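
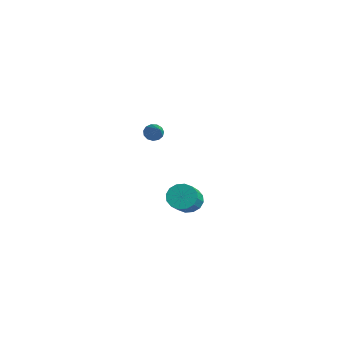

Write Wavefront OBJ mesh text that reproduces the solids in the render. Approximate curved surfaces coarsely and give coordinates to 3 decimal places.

v -0.016 -2.339 3.124
v 0.233 -2.541 2.652
v 1.616 -3.021 4.276
v 0.335 -2.239 2.686
v 0.326 -1.968 2.859
v 0.209 -1.816 3.116
v 0.02 -1.829 3.375
v -0.18 -2.005 3.555
v -0.328 -2.287 3.598
v -0.377 -2.585 3.49
v -0.311 -2.806 3.266
v -0.151 -2.878 2.997
v 0.052 -2.78 2.768
v -1.827 1.16 -4.241
v -1.188 1.086 -4.885
v -0.094 -0.094 -3.663
v -0.733 -0.02 -3.019
v -1.063 1.463 -4.632
v 0.031 0.283 -3.41
v -1.143 1.759 -4.274
v -0.049 0.579 -3.053
v -1.406 1.895 -3.908
v -0.312 0.715 -2.686
v -1.782 1.834 -3.631
v -0.688 0.654 -2.409
v -2.169 1.592 -3.517
v -1.076 0.412 -2.295
v -2.466 1.234 -3.597
v -1.372 0.054 -2.375
v -2.591 0.857 -3.85
v -1.497 -0.323 -2.628
v -2.511 0.561 -4.207
v -1.417 -0.619 -2.986
v -2.248 0.425 -4.574
v -1.154 -0.755 -3.352
v -1.872 0.486 -4.851
v -0.778 -0.694 -3.629
v -1.484 0.728 -4.965
v -0.391 -0.452 -3.743
f 2 1 4
f 2 4 3
f 4 1 5
f 4 5 3
f 5 1 6
f 5 6 3
f 6 1 7
f 6 7 3
f 7 1 8
f 7 8 3
f 8 1 9
f 8 9 3
f 9 1 10
f 9 10 3
f 10 1 11
f 10 11 3
f 11 1 12
f 11 12 3
f 12 1 13
f 12 13 3
f 13 1 2
f 13 2 3
f 15 14 18
f 15 18 16
f 16 18 19
f 16 19 17
f 18 14 20
f 18 20 19
f 19 20 21
f 19 21 17
f 20 14 22
f 20 22 21
f 21 22 23
f 21 23 17
f 22 14 24
f 22 24 23
f 23 24 25
f 23 25 17
f 24 14 26
f 24 26 25
f 25 26 27
f 25 27 17
f 26 14 28
f 26 28 27
f 27 28 29
f 27 29 17
f 28 14 30
f 28 30 29
f 29 30 31
f 29 31 17
f 30 14 32
f 30 32 31
f 31 32 33
f 31 33 17
f 32 14 34
f 32 34 33
f 33 34 35
f 33 35 17
f 34 14 36
f 34 36 35
f 35 36 37
f 35 37 17
f 36 14 38
f 36 38 37
f 37 38 39
f 37 39 17
f 38 14 15
f 38 15 39
f 39 15 16
f 39 16 17



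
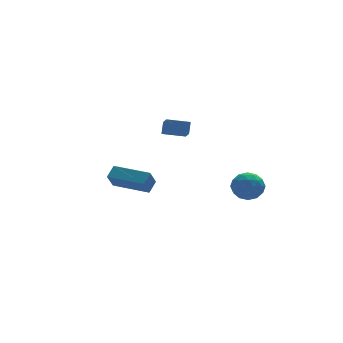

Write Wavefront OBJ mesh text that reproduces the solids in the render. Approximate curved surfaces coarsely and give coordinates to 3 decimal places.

v 3.613 -0.96 -3.355
v 4.199 -0.657 -2.662
v 3.701 -2.403 -2.798
v 4.287 -2.1 -2.105
v 3.367 -1.837 -2.103
v 3.313 -0.946 -2.446
v 4.587 -2.114 -3.014
v 4.533 -1.223 -3.357
v 4.801 -1.371 -2.451
v 4.047 -1.199 -1.888
v 3.853 -1.861 -3.572
v 3.099 -1.689 -3.009
v 3.898 -0.682 -3.057
v 4.002 -2.378 -2.403
v 3.461 -2.223 -2.401
v 3.805 -2.045 -1.994
v 3.377 -0.852 -2.93
v 3.722 -0.674 -2.523
v 3.233 -1.367 -2.194
v 4.178 -2.386 -2.937
v 4.523 -2.208 -2.53
v 4.095 -1.015 -3.466
v 4.439 -0.837 -3.059
v 4.667 -1.693 -3.266
v 4.597 -0.923 -2.526
v 4.648 -1.771 -2.199
v 4.825 -1.78 -2.733
v 4.793 -1.256 -2.935
v 4.153 -0.823 -2.195
v 4.205 -1.67 -1.868
v 3.664 -1.516 -1.866
v 3.632 -0.992 -2.068
v 4.507 -1.242 -2.071
v 3.695 -1.39 -3.592
v 3.747 -2.237 -3.265
v 4.268 -2.068 -3.392
v 4.236 -1.544 -3.594
v 3.252 -1.289 -3.261
v 3.303 -2.137 -2.934
v 3.107 -1.804 -2.525
v 3.075 -1.28 -2.727
v 3.393 -1.818 -3.389
v -3.859 -2.643 -0.476
v -3.38 -2.171 0.01
v -3.436 -2.172 -1.351
v -2.956 -1.7 -0.865
v -2.384 -4.08 -0.535
v -1.904 -3.608 -0.049
v -1.96 -3.609 -1.41
v -1.481 -3.137 -0.924
v 0.671 2.532 0.002
v 0.893 2.963 0.675
v 0.738 3.329 -0.53
v 0.961 3.759 0.144
v 1.939 2.261 -0.244
v 2.162 2.691 0.43
v 2.007 3.057 -0.775
v 2.229 3.488 -0.102
f 1 38 17
f 38 12 41
f 17 41 6
f 38 41 17
f 1 17 13
f 17 6 18
f 13 18 2
f 17 18 13
f 1 13 22
f 13 2 23
f 22 23 8
f 13 23 22
f 1 22 34
f 22 8 37
f 34 37 11
f 22 37 34
f 1 34 38
f 34 11 42
f 38 42 12
f 34 42 38
f 2 18 29
f 18 6 32
f 29 32 10
f 18 32 29
f 6 41 19
f 41 12 40
f 19 40 5
f 41 40 19
f 12 42 39
f 42 11 35
f 39 35 3
f 42 35 39
f 11 37 36
f 37 8 24
f 36 24 7
f 37 24 36
f 8 23 28
f 23 2 25
f 28 25 9
f 23 25 28
f 4 30 16
f 30 10 31
f 16 31 5
f 30 31 16
f 4 16 14
f 16 5 15
f 14 15 3
f 16 15 14
f 4 14 21
f 14 3 20
f 21 20 7
f 14 20 21
f 4 21 26
f 21 7 27
f 26 27 9
f 21 27 26
f 4 26 30
f 26 9 33
f 30 33 10
f 26 33 30
f 5 31 19
f 31 10 32
f 19 32 6
f 31 32 19
f 3 15 39
f 15 5 40
f 39 40 12
f 15 40 39
f 7 20 36
f 20 3 35
f 36 35 11
f 20 35 36
f 9 27 28
f 27 7 24
f 28 24 8
f 27 24 28
f 10 33 29
f 33 9 25
f 29 25 2
f 33 25 29
f 44 46 43
f 47 44 43
f 43 46 45
f 45 47 43
f 44 50 46
f 48 44 47
f 48 50 44
f 46 50 45
f 49 47 45
f 45 50 49
f 49 48 47
f 50 48 49
f 52 54 51
f 55 52 51
f 51 54 53
f 53 55 51
f 52 58 54
f 56 52 55
f 56 58 52
f 54 58 53
f 57 55 53
f 53 58 57
f 57 56 55
f 58 56 57



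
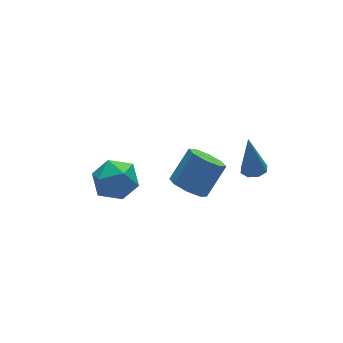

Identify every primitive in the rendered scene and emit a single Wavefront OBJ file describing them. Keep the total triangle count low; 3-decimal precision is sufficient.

v 0.714 -2.208 1.228
v 1.373 -2.25 0.631
v 2.504 -1.913 1.854
v 1.846 -1.872 2.452
v 1.117 -1.622 0.694
v 2.249 -1.285 1.917
v 0.626 -1.337 1.07
v 1.757 -1 2.294
v 0.186 -1.563 1.539
v 1.318 -1.226 2.762
v 0.056 -2.167 1.826
v 1.187 -1.83 3.049
v 0.311 -2.795 1.763
v 1.443 -2.458 2.986
v 0.803 -3.08 1.386
v 1.934 -2.743 2.61
v 1.242 -2.854 0.918
v 2.374 -2.517 2.141
v -1.36 2.087 -2.441
v -0.534 2.795 -2.864
v -0.246 1.665 -0.976
v 0.58 2.373 -1.399
v -0.414 2.82 -0.98
v -1.102 3.081 -1.886
v 0.322 1.379 -1.954
v -0.366 1.64 -2.86
v 0.505 2.358 -2.563
v 0.05 3.248 -1.961
v -0.83 1.212 -1.879
v -1.285 2.102 -1.277
v 3.211 -3.358 2.268
v 3.706 -3.04 2.234
v 3.109 -3.002 4.152
v 3.336 -2.791 2.167
v 2.892 -2.874 2.159
v 2.635 -3.241 2.215
v 2.715 -3.677 2.302
v 3.086 -3.926 2.369
v 3.529 -3.843 2.377
v 3.786 -3.476 2.321
f 2 1 5
f 2 5 3
f 3 5 6
f 3 6 4
f 5 1 7
f 5 7 6
f 6 7 8
f 6 8 4
f 7 1 9
f 7 9 8
f 8 9 10
f 8 10 4
f 9 1 11
f 9 11 10
f 10 11 12
f 10 12 4
f 11 1 13
f 11 13 12
f 12 13 14
f 12 14 4
f 13 1 15
f 13 15 14
f 14 15 16
f 14 16 4
f 15 1 17
f 15 17 16
f 16 17 18
f 16 18 4
f 17 1 2
f 17 2 18
f 18 2 3
f 18 3 4
f 19 30 24
f 19 24 20
f 19 20 26
f 19 26 29
f 19 29 30
f 20 24 28
f 24 30 23
f 30 29 21
f 29 26 25
f 26 20 27
f 22 28 23
f 22 23 21
f 22 21 25
f 22 25 27
f 22 27 28
f 23 28 24
f 21 23 30
f 25 21 29
f 27 25 26
f 28 27 20
f 32 31 34
f 32 34 33
f 34 31 35
f 34 35 33
f 35 31 36
f 35 36 33
f 36 31 37
f 36 37 33
f 37 31 38
f 37 38 33
f 38 31 39
f 38 39 33
f 39 31 40
f 39 40 33
f 40 31 32
f 40 32 33



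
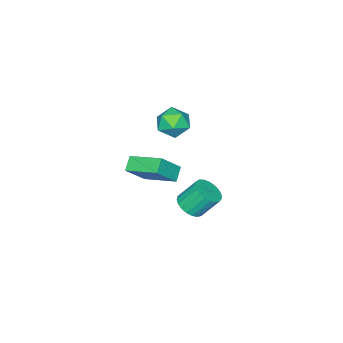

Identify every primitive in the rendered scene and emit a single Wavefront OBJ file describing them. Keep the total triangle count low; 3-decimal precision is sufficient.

v 1.651 -2.584 -0.338
v 0.937 -2.88 0.247
v 1.404 -0.59 0.37
v 0.69 -0.887 0.955
v 2.83 -2.893 0.945
v 2.116 -3.19 1.53
v 2.583 -0.9 1.653
v 1.869 -1.196 2.238
v -0.559 -1.387 4.224
v 0.251 -1.182 4.845
v 0.469 -2.158 3.135
v 1.279 -1.953 3.756
v 0.555 -2.639 4.054
v -0.081 -2.162 4.727
v 0.801 -1.178 3.253
v 0.165 -0.701 3.926
v 1.091 -1.053 4.244
v 0.939 -1.956 4.74
v -0.219 -1.384 3.24
v -0.371 -2.287 3.736
v -0.729 -1.406 -3.512
v 0.113 -1.312 -3.181
v -0.489 -0.521 -1.876
v -1.331 -0.614 -2.208
v 0.075 -0.998 -3.389
v -0.527 -0.207 -2.084
v -0.102 -0.755 -3.618
v -0.704 0.037 -2.313
v -0.388 -0.624 -3.829
v -0.989 0.167 -2.525
v -0.732 -0.628 -3.985
v -1.334 0.163 -2.681
v -1.076 -0.767 -4.06
v -1.678 0.024 -2.755
v -1.36 -1.016 -4.04
v -1.962 -0.225 -2.735
v -1.535 -1.333 -3.928
v -2.137 -0.542 -2.624
v -1.571 -1.662 -3.745
v -2.172 -0.871 -2.441
v -1.461 -1.947 -3.521
v -2.062 -1.156 -2.217
v -1.224 -2.138 -3.296
v -1.826 -1.347 -1.992
v -0.902 -2.203 -3.109
v -1.504 -1.411 -1.804
v -0.55 -2.129 -2.991
v -1.152 -1.338 -1.686
v -0.229 -1.931 -2.963
v -0.831 -1.14 -1.658
v 0.006 -1.642 -3.03
v -0.596 -0.851 -1.726
f 2 4 1
f 5 2 1
f 1 4 3
f 3 5 1
f 2 8 4
f 6 2 5
f 6 8 2
f 4 8 3
f 7 5 3
f 3 8 7
f 7 6 5
f 8 6 7
f 9 20 14
f 9 14 10
f 9 10 16
f 9 16 19
f 9 19 20
f 10 14 18
f 14 20 13
f 20 19 11
f 19 16 15
f 16 10 17
f 12 18 13
f 12 13 11
f 12 11 15
f 12 15 17
f 12 17 18
f 13 18 14
f 11 13 20
f 15 11 19
f 17 15 16
f 18 17 10
f 22 21 25
f 22 25 23
f 23 25 26
f 23 26 24
f 25 21 27
f 25 27 26
f 26 27 28
f 26 28 24
f 27 21 29
f 27 29 28
f 28 29 30
f 28 30 24
f 29 21 31
f 29 31 30
f 30 31 32
f 30 32 24
f 31 21 33
f 31 33 32
f 32 33 34
f 32 34 24
f 33 21 35
f 33 35 34
f 34 35 36
f 34 36 24
f 35 21 37
f 35 37 36
f 36 37 38
f 36 38 24
f 37 21 39
f 37 39 38
f 38 39 40
f 38 40 24
f 39 21 41
f 39 41 40
f 40 41 42
f 40 42 24
f 41 21 43
f 41 43 42
f 42 43 44
f 42 44 24
f 43 21 45
f 43 45 44
f 44 45 46
f 44 46 24
f 45 21 47
f 45 47 46
f 46 47 48
f 46 48 24
f 47 21 49
f 47 49 48
f 48 49 50
f 48 50 24
f 49 21 51
f 49 51 50
f 50 51 52
f 50 52 24
f 51 21 22
f 51 22 52
f 52 22 23
f 52 23 24



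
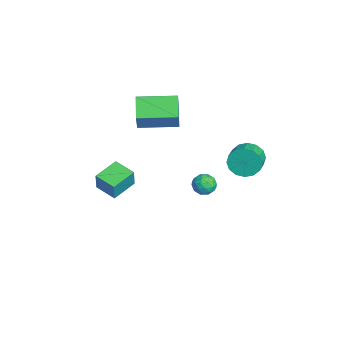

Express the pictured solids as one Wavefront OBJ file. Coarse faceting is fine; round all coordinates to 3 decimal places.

v 0.524 -3.719 1.077
v 0.827 -3.764 2.102
v -0.308 -2.723 1.368
v -0.005 -2.768 2.393
v 1.345 -2.972 0.867
v 1.648 -3.017 1.892
v 0.513 -1.976 1.158
v 0.816 -2.021 2.183
v -4.04 2.263 -2.297
v -3.574 2.416 -2.743
v -3.706 1.244 -2.297
v -3.24 1.397 -2.743
v -3.194 1.628 -2.124
v -3.401 2.257 -2.124
v -3.879 1.403 -2.916
v -4.086 2.032 -2.916
v -3.475 1.884 -3.126
v -3.052 2.023 -2.636
v -4.228 1.637 -2.404
v -3.805 1.776 -1.914
v -3.836 2.429 -2.52
v -3.444 1.231 -2.52
v -3.417 1.367 -2.156
v -3.143 1.457 -2.418
v -3.734 2.335 -2.156
v -3.461 2.425 -2.418
v -3.237 1.962 -2.054
v -3.819 1.235 -2.622
v -3.546 1.325 -2.884
v -4.137 2.203 -2.622
v -3.863 2.293 -2.884
v -4.043 1.698 -2.986
v -3.504 2.206 -3.007
v -3.308 1.607 -3.007
v -3.684 1.611 -3.109
v -3.805 1.981 -3.109
v -3.255 2.288 -2.719
v -3.059 1.689 -2.719
v -3.032 1.825 -2.355
v -3.153 2.195 -2.355
v -3.197 1.975 -2.944
v -4.221 1.971 -2.321
v -4.025 1.372 -2.321
v -4.127 1.465 -2.685
v -4.248 1.835 -2.685
v -3.972 2.053 -2.033
v -3.776 1.454 -2.033
v -3.475 1.679 -1.931
v -3.596 2.049 -1.931
v -4.083 1.685 -2.096
v 0.223 3.307 2.311
v 0.586 3.689 1.682
v 1.559 3.354 2.04
v 1.197 2.973 2.669
v 0.571 3.978 1.992
v 1.544 3.644 2.351
v 0.463 4.088 2.388
v 1.436 3.753 2.746
v 0.291 3.988 2.763
v 1.264 3.654 3.121
v 0.1 3.706 3.017
v 1.074 3.372 3.375
v -0.057 3.317 3.081
v 0.917 2.983 3.44
v -0.139 2.926 2.94
v 0.834 2.591 3.298
v -0.124 2.636 2.629
v 0.849 2.302 2.988
v -0.016 2.527 2.234
v 0.957 2.192 2.592
v 0.156 2.626 1.859
v 1.129 2.292 2.217
v 0.346 2.908 1.605
v 1.32 2.574 1.963
v 0.503 3.297 1.54
v 1.477 2.963 1.899
v -2.637 -1.507 2.701
v -3.81 -1.391 3.379
v -2.405 0.449 2.769
v -3.578 0.564 3.447
v -1.982 -1.624 3.853
v -3.155 -1.509 4.531
v -1.75 0.331 3.921
v -2.923 0.447 4.599
f 2 4 1
f 5 2 1
f 1 4 3
f 3 5 1
f 2 8 4
f 6 2 5
f 6 8 2
f 4 8 3
f 7 5 3
f 3 8 7
f 7 6 5
f 8 6 7
f 9 46 25
f 46 20 49
f 25 49 14
f 46 49 25
f 9 25 21
f 25 14 26
f 21 26 10
f 25 26 21
f 9 21 30
f 21 10 31
f 30 31 16
f 21 31 30
f 9 30 42
f 30 16 45
f 42 45 19
f 30 45 42
f 9 42 46
f 42 19 50
f 46 50 20
f 42 50 46
f 10 26 37
f 26 14 40
f 37 40 18
f 26 40 37
f 14 49 27
f 49 20 48
f 27 48 13
f 49 48 27
f 20 50 47
f 50 19 43
f 47 43 11
f 50 43 47
f 19 45 44
f 45 16 32
f 44 32 15
f 45 32 44
f 16 31 36
f 31 10 33
f 36 33 17
f 31 33 36
f 12 38 24
f 38 18 39
f 24 39 13
f 38 39 24
f 12 24 22
f 24 13 23
f 22 23 11
f 24 23 22
f 12 22 29
f 22 11 28
f 29 28 15
f 22 28 29
f 12 29 34
f 29 15 35
f 34 35 17
f 29 35 34
f 12 34 38
f 34 17 41
f 38 41 18
f 34 41 38
f 13 39 27
f 39 18 40
f 27 40 14
f 39 40 27
f 11 23 47
f 23 13 48
f 47 48 20
f 23 48 47
f 15 28 44
f 28 11 43
f 44 43 19
f 28 43 44
f 17 35 36
f 35 15 32
f 36 32 16
f 35 32 36
f 18 41 37
f 41 17 33
f 37 33 10
f 41 33 37
f 52 51 55
f 52 55 53
f 53 55 56
f 53 56 54
f 55 51 57
f 55 57 56
f 56 57 58
f 56 58 54
f 57 51 59
f 57 59 58
f 58 59 60
f 58 60 54
f 59 51 61
f 59 61 60
f 60 61 62
f 60 62 54
f 61 51 63
f 61 63 62
f 62 63 64
f 62 64 54
f 63 51 65
f 63 65 64
f 64 65 66
f 64 66 54
f 65 51 67
f 65 67 66
f 66 67 68
f 66 68 54
f 67 51 69
f 67 69 68
f 68 69 70
f 68 70 54
f 69 51 71
f 69 71 70
f 70 71 72
f 70 72 54
f 71 51 73
f 71 73 72
f 72 73 74
f 72 74 54
f 73 51 75
f 73 75 74
f 74 75 76
f 74 76 54
f 75 51 52
f 75 52 76
f 76 52 53
f 76 53 54
f 78 80 77
f 81 78 77
f 77 80 79
f 79 81 77
f 78 84 80
f 82 78 81
f 82 84 78
f 80 84 79
f 83 81 79
f 79 84 83
f 83 82 81
f 84 82 83



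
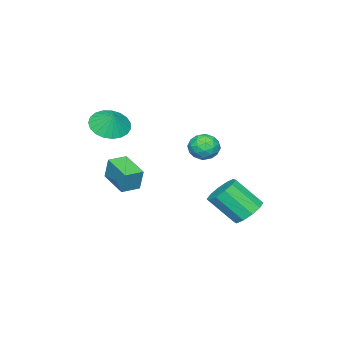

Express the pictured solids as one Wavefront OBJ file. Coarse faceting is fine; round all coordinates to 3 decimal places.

v -3.524 4.164 -4.29
v -3.095 3.624 -4.928
v -2.607 2.357 -3.529
v -3.036 2.896 -2.89
v -2.705 4.002 -4.722
v -2.217 2.735 -3.323
v -2.628 4.442 -4.35
v -2.14 3.175 -2.951
v -2.894 4.776 -3.956
v -2.405 3.508 -2.556
v -3.4 4.875 -3.688
v -2.911 3.608 -2.289
v -3.953 4.703 -3.651
v -3.465 3.436 -2.252
v -4.343 4.325 -3.857
v -3.855 3.058 -2.458
v -4.42 3.885 -4.229
v -3.932 2.618 -2.83
v -4.155 3.552 -4.624
v -3.666 2.284 -3.224
v -3.649 3.452 -4.891
v -3.16 2.185 -3.492
v -2.712 3.056 0.079
v -2.22 2.955 0.741
v -2.28 1.885 -0.421
v -1.788 1.784 0.241
v -2.613 1.738 0.326
v -2.88 2.462 0.634
v -1.62 2.378 -0.314
v -1.887 3.102 -0.006
v -1.545 2.536 0.498
v -2.159 2.14 0.893
v -2.341 2.7 -0.573
v -2.955 2.304 -0.178
v -2.504 3.108 0.454
v -1.996 1.732 -0.134
v -2.481 1.705 -0.084
v -2.192 1.646 0.305
v -2.892 2.818 0.391
v -2.603 2.759 0.78
v -2.834 2.044 0.536
v -1.897 2.081 -0.46
v -1.608 2.022 -0.071
v -2.308 3.194 0.015
v -2.019 3.135 0.404
v -1.666 2.796 -0.216
v -1.818 2.802 0.7
v -1.564 2.114 0.406
v -1.465 2.464 0.08
v -1.622 2.889 0.261
v -2.179 2.57 0.932
v -1.925 1.882 0.639
v -2.41 1.855 0.688
v -2.567 2.28 0.87
v -1.782 2.324 0.789
v -2.575 2.958 -0.319
v -2.321 2.27 -0.612
v -1.933 2.56 -0.55
v -2.09 2.985 -0.368
v -2.936 2.726 -0.086
v -2.682 2.038 -0.38
v -2.878 1.951 0.059
v -3.035 2.376 0.24
v -2.718 2.516 -0.469
v -1.597 -1.891 -2.504
v -1.498 -1.585 -1.265
v -0.985 -0.426 -2.915
v -0.885 -0.12 -1.676
v -0.655 -2.28 -2.484
v -0.555 -1.974 -1.245
v -0.042 -0.815 -2.895
v 0.057 -0.509 -1.656
v -1.083 -2.253 0.88
v -0.143 -2.717 0.82
v -0.777 -1.747 1.76
v -0.079 -2.353 0.588
v -0.189 -1.971 0.407
v -0.454 -1.638 0.307
v -0.827 -1.412 0.307
v -1.245 -1.331 0.405
v -1.634 -1.41 0.586
v -1.929 -1.634 0.818
v -2.077 -1.966 1.06
v -2.053 -2.347 1.272
v -1.861 -2.712 1.415
v -1.535 -2.998 1.467
v -1.131 -3.155 1.417
v -0.718 -3.156 1.274
v -0.369 -3.001 1.063
f 2 1 5
f 2 5 3
f 3 5 6
f 3 6 4
f 5 1 7
f 5 7 6
f 6 7 8
f 6 8 4
f 7 1 9
f 7 9 8
f 8 9 10
f 8 10 4
f 9 1 11
f 9 11 10
f 10 11 12
f 10 12 4
f 11 1 13
f 11 13 12
f 12 13 14
f 12 14 4
f 13 1 15
f 13 15 14
f 14 15 16
f 14 16 4
f 15 1 17
f 15 17 16
f 16 17 18
f 16 18 4
f 17 1 19
f 17 19 18
f 18 19 20
f 18 20 4
f 19 1 21
f 19 21 20
f 20 21 22
f 20 22 4
f 21 1 2
f 21 2 22
f 22 2 3
f 22 3 4
f 23 60 39
f 60 34 63
f 39 63 28
f 60 63 39
f 23 39 35
f 39 28 40
f 35 40 24
f 39 40 35
f 23 35 44
f 35 24 45
f 44 45 30
f 35 45 44
f 23 44 56
f 44 30 59
f 56 59 33
f 44 59 56
f 23 56 60
f 56 33 64
f 60 64 34
f 56 64 60
f 24 40 51
f 40 28 54
f 51 54 32
f 40 54 51
f 28 63 41
f 63 34 62
f 41 62 27
f 63 62 41
f 34 64 61
f 64 33 57
f 61 57 25
f 64 57 61
f 33 59 58
f 59 30 46
f 58 46 29
f 59 46 58
f 30 45 50
f 45 24 47
f 50 47 31
f 45 47 50
f 26 52 38
f 52 32 53
f 38 53 27
f 52 53 38
f 26 38 36
f 38 27 37
f 36 37 25
f 38 37 36
f 26 36 43
f 36 25 42
f 43 42 29
f 36 42 43
f 26 43 48
f 43 29 49
f 48 49 31
f 43 49 48
f 26 48 52
f 48 31 55
f 52 55 32
f 48 55 52
f 27 53 41
f 53 32 54
f 41 54 28
f 53 54 41
f 25 37 61
f 37 27 62
f 61 62 34
f 37 62 61
f 29 42 58
f 42 25 57
f 58 57 33
f 42 57 58
f 31 49 50
f 49 29 46
f 50 46 30
f 49 46 50
f 32 55 51
f 55 31 47
f 51 47 24
f 55 47 51
f 66 68 65
f 69 66 65
f 65 68 67
f 67 69 65
f 66 72 68
f 70 66 69
f 70 72 66
f 68 72 67
f 71 69 67
f 67 72 71
f 71 70 69
f 72 70 71
f 74 73 76
f 74 76 75
f 76 73 77
f 76 77 75
f 77 73 78
f 77 78 75
f 78 73 79
f 78 79 75
f 79 73 80
f 79 80 75
f 80 73 81
f 80 81 75
f 81 73 82
f 81 82 75
f 82 73 83
f 82 83 75
f 83 73 84
f 83 84 75
f 84 73 85
f 84 85 75
f 85 73 86
f 85 86 75
f 86 73 87
f 86 87 75
f 87 73 88
f 87 88 75
f 88 73 89
f 88 89 75
f 89 73 74
f 89 74 75



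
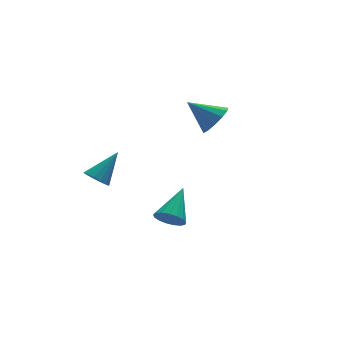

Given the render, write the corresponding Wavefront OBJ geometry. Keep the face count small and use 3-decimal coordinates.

v 4.498 1.854 0.409
v 4.962 1.425 1.247
v 3.282 2.766 1.551
v 5.245 1.933 1.143
v 5.291 2.417 0.805
v 5.085 2.722 0.342
v 4.693 2.752 -0.1
v 4.238 2.497 -0.38
v 3.866 2.037 -0.409
v 3.695 1.52 -0.179
v 3.779 1.109 0.238
v 4.09 0.935 0.71
v 4.532 1.052 1.086
v -0.527 -4.286 -2.14
v 0.047 -4.283 -2.753
v 0.707 -2.994 -0.98
v -0.193 -3.973 -2.844
v -0.509 -3.735 -2.773
v -0.829 -3.623 -2.558
v -1.08 -3.662 -2.246
v -1.204 -3.845 -1.91
v -1.173 -4.129 -1.627
v -0.995 -4.449 -1.461
v -0.709 -4.731 -1.451
v -0.381 -4.911 -1.599
v -0.087 -4.949 -1.87
v 0.106 -4.834 -2.203
v 0.155 -4.594 -2.522
v -2.521 0.647 -1.702
v -1.955 0.411 -2.185
v -1.139 1.213 -0.358
v -2.02 0.798 -2.281
v -2.22 1.144 -2.222
v -2.5 1.357 -2.024
v -2.786 1.379 -1.739
v -3.001 1.206 -1.445
v -3.087 0.882 -1.22
v -3.022 0.495 -1.124
v -2.823 0.149 -1.183
v -2.542 -0.064 -1.381
v -2.257 -0.086 -1.665
v -2.042 0.088 -1.96
f 2 1 4
f 2 4 3
f 4 1 5
f 4 5 3
f 5 1 6
f 5 6 3
f 6 1 7
f 6 7 3
f 7 1 8
f 7 8 3
f 8 1 9
f 8 9 3
f 9 1 10
f 9 10 3
f 10 1 11
f 10 11 3
f 11 1 12
f 11 12 3
f 12 1 13
f 12 13 3
f 13 1 2
f 13 2 3
f 15 14 17
f 15 17 16
f 17 14 18
f 17 18 16
f 18 14 19
f 18 19 16
f 19 14 20
f 19 20 16
f 20 14 21
f 20 21 16
f 21 14 22
f 21 22 16
f 22 14 23
f 22 23 16
f 23 14 24
f 23 24 16
f 24 14 25
f 24 25 16
f 25 14 26
f 25 26 16
f 26 14 27
f 26 27 16
f 27 14 28
f 27 28 16
f 28 14 15
f 28 15 16
f 30 29 32
f 30 32 31
f 32 29 33
f 32 33 31
f 33 29 34
f 33 34 31
f 34 29 35
f 34 35 31
f 35 29 36
f 35 36 31
f 36 29 37
f 36 37 31
f 37 29 38
f 37 38 31
f 38 29 39
f 38 39 31
f 39 29 40
f 39 40 31
f 40 29 41
f 40 41 31
f 41 29 42
f 41 42 31
f 42 29 30
f 42 30 31



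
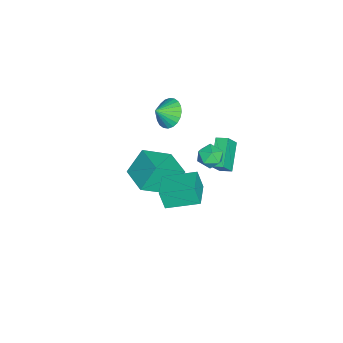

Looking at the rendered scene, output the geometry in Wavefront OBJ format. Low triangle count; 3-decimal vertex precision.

v -3.042 2.037 -3.321
v -4.78 1.91 -2.299
v -2.952 2.803 -3.073
v -4.69 2.676 -2.051
v -2.43 1.644 -2.329
v -4.168 1.517 -1.307
v -2.34 2.41 -2.081
v -4.078 2.283 -1.059
v 3.111 0.491 1.017
v 2.987 0.117 2.192
v 2.749 2.386 1.581
v 2.625 2.012 2.757
v 4.735 0.728 1.263
v 4.611 0.354 2.439
v 4.373 2.623 1.828
v 4.249 2.249 3.003
v -0.172 -1.077 -1.51
v 0.9 -2.491 -0.331
v -0.893 -0.349 0.018
v 0.179 -1.763 1.197
v 1.261 0.103 -1.397
v 2.333 -1.311 -0.218
v 0.54 0.831 0.131
v 1.612 -0.583 1.31
v -1.439 2.498 -0.457
v -0.735 2.492 0.059
v -1.785 1.208 0.001
v -1.081 1.202 0.517
v -1.747 1.738 0.693
v -1.533 2.536 0.41
v -0.987 1.164 -0.35
v -0.773 1.962 -0.633
v -0.456 1.668 0.126
v -0.926 2.023 0.77
v -1.594 1.677 -0.71
v -2.064 2.032 -0.066
v -2.822 -0.963 1.869
v -2.044 -0.273 1.885
v -2.238 -1.637 2.531
v -2.265 -0.151 2.203
v -2.57 -0.153 2.47
v -2.913 -0.279 2.646
v -3.243 -0.508 2.704
v -3.509 -0.807 2.634
v -3.67 -1.13 2.448
v -3.702 -1.427 2.174
v -3.6 -1.654 1.854
v -3.379 -1.776 1.535
v -3.074 -1.774 1.268
v -2.731 -1.648 1.092
v -2.401 -1.419 1.034
v -2.136 -1.12 1.104
v -1.974 -0.797 1.29
v -1.943 -0.5 1.564
f 2 4 1
f 5 2 1
f 1 4 3
f 3 5 1
f 2 8 4
f 6 2 5
f 6 8 2
f 4 8 3
f 7 5 3
f 3 8 7
f 7 6 5
f 8 6 7
f 10 12 9
f 13 10 9
f 9 12 11
f 11 13 9
f 10 16 12
f 14 10 13
f 14 16 10
f 12 16 11
f 15 13 11
f 11 16 15
f 15 14 13
f 16 14 15
f 18 20 17
f 21 18 17
f 17 20 19
f 19 21 17
f 18 24 20
f 22 18 21
f 22 24 18
f 20 24 19
f 23 21 19
f 19 24 23
f 23 22 21
f 24 22 23
f 25 36 30
f 25 30 26
f 25 26 32
f 25 32 35
f 25 35 36
f 26 30 34
f 30 36 29
f 36 35 27
f 35 32 31
f 32 26 33
f 28 34 29
f 28 29 27
f 28 27 31
f 28 31 33
f 28 33 34
f 29 34 30
f 27 29 36
f 31 27 35
f 33 31 32
f 34 33 26
f 38 37 40
f 38 40 39
f 40 37 41
f 40 41 39
f 41 37 42
f 41 42 39
f 42 37 43
f 42 43 39
f 43 37 44
f 43 44 39
f 44 37 45
f 44 45 39
f 45 37 46
f 45 46 39
f 46 37 47
f 46 47 39
f 47 37 48
f 47 48 39
f 48 37 49
f 48 49 39
f 49 37 50
f 49 50 39
f 50 37 51
f 50 51 39
f 51 37 52
f 51 52 39
f 52 37 53
f 52 53 39
f 53 37 54
f 53 54 39
f 54 37 38
f 54 38 39



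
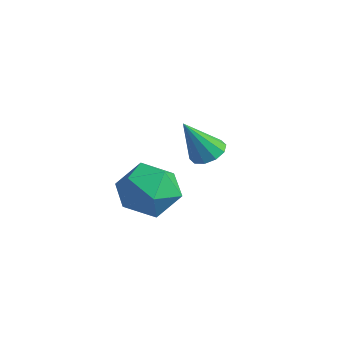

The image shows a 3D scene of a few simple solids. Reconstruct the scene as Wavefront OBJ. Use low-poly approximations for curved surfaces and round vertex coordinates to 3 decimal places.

v 0.822 -2.847 2.265
v 1.567 -2.305 2.748
v 1.873 -4.155 2.112
v 2.618 -3.613 2.595
v 1.781 -3.933 3.124
v 1.132 -3.125 3.219
v 2.308 -3.335 1.641
v 1.659 -2.527 1.736
v 2.486 -2.606 2.363
v 2.16 -2.976 3.28
v 1.28 -3.484 1.58
v 0.954 -3.854 2.497
v -0.405 0.113 2.067
v 0.147 0.335 2.242
v -0.515 -0.693 3.433
v -0.123 0.578 2.364
v -0.5 0.644 2.373
v -0.842 0.507 2.265
v -1.016 0.219 2.081
v -0.957 -0.109 1.892
v -0.688 -0.352 1.77
v -0.31 -0.418 1.761
v 0.031 -0.281 1.869
v 0.205 0.007 2.053
f 1 12 6
f 1 6 2
f 1 2 8
f 1 8 11
f 1 11 12
f 2 6 10
f 6 12 5
f 12 11 3
f 11 8 7
f 8 2 9
f 4 10 5
f 4 5 3
f 4 3 7
f 4 7 9
f 4 9 10
f 5 10 6
f 3 5 12
f 7 3 11
f 9 7 8
f 10 9 2
f 14 13 16
f 14 16 15
f 16 13 17
f 16 17 15
f 17 13 18
f 17 18 15
f 18 13 19
f 18 19 15
f 19 13 20
f 19 20 15
f 20 13 21
f 20 21 15
f 21 13 22
f 21 22 15
f 22 13 23
f 22 23 15
f 23 13 24
f 23 24 15
f 24 13 14
f 24 14 15



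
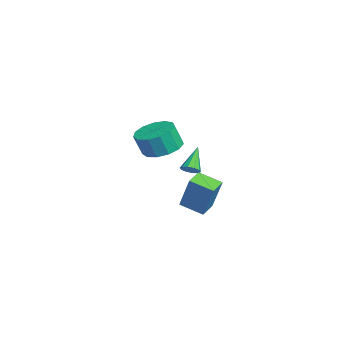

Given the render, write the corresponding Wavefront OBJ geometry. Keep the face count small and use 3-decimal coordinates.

v 2.017 3.489 -3.832
v 2.694 3.878 -2.001
v 2.61 4.545 -4.275
v 3.287 4.934 -2.445
v 2.813 2.966 -4.015
v 3.49 3.355 -2.185
v 3.406 4.022 -4.459
v 4.083 4.411 -2.628
v 0.575 3.729 -2.751
v 0.982 3.876 -2.463
v -0.395 4.211 -1.629
v 0.894 4.125 -2.646
v 0.684 4.223 -2.869
v 0.433 4.132 -3.047
v 0.235 3.886 -3.112
v 0.168 3.581 -3.039
v 0.256 3.332 -2.856
v 0.465 3.234 -2.633
v 0.717 3.325 -2.455
v 0.914 3.571 -2.39
v -2.921 2.76 -2.673
v -2.313 1.913 -3.025
v -2.231 1.454 -1.78
v -2.839 2.3 -1.427
v -1.915 2.367 -2.884
v -1.833 1.908 -1.638
v -1.837 2.946 -2.676
v -1.755 2.486 -1.43
v -2.103 3.465 -2.466
v -2.021 3.006 -1.221
v -2.628 3.761 -2.323
v -2.546 3.301 -1.077
v -3.247 3.738 -2.29
v -3.165 3.279 -1.045
v -3.762 3.405 -2.379
v -3.68 2.946 -1.134
v -4.01 2.867 -2.561
v -3.928 2.408 -1.316
v -3.912 2.295 -2.779
v -3.83 1.836 -1.533
v -3.5 1.871 -2.963
v -3.418 1.411 -1.717
v -2.904 1.728 -3.054
v -2.822 1.269 -1.809
f 2 4 1
f 5 2 1
f 1 4 3
f 3 5 1
f 2 8 4
f 6 2 5
f 6 8 2
f 4 8 3
f 7 5 3
f 3 8 7
f 7 6 5
f 8 6 7
f 10 9 12
f 10 12 11
f 12 9 13
f 12 13 11
f 13 9 14
f 13 14 11
f 14 9 15
f 14 15 11
f 15 9 16
f 15 16 11
f 16 9 17
f 16 17 11
f 17 9 18
f 17 18 11
f 18 9 19
f 18 19 11
f 19 9 20
f 19 20 11
f 20 9 10
f 20 10 11
f 22 21 25
f 22 25 23
f 23 25 26
f 23 26 24
f 25 21 27
f 25 27 26
f 26 27 28
f 26 28 24
f 27 21 29
f 27 29 28
f 28 29 30
f 28 30 24
f 29 21 31
f 29 31 30
f 30 31 32
f 30 32 24
f 31 21 33
f 31 33 32
f 32 33 34
f 32 34 24
f 33 21 35
f 33 35 34
f 34 35 36
f 34 36 24
f 35 21 37
f 35 37 36
f 36 37 38
f 36 38 24
f 37 21 39
f 37 39 38
f 38 39 40
f 38 40 24
f 39 21 41
f 39 41 40
f 40 41 42
f 40 42 24
f 41 21 43
f 41 43 42
f 42 43 44
f 42 44 24
f 43 21 22
f 43 22 44
f 44 22 23
f 44 23 24



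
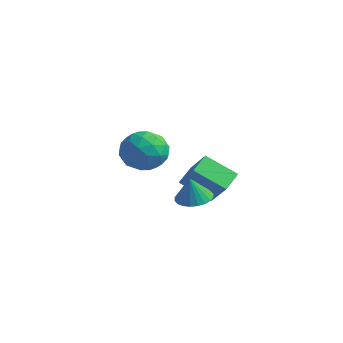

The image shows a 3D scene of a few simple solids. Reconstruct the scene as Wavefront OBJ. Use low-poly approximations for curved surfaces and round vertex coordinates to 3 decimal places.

v -0.747 -1.345 2.129
v 0.293 -1.132 1.467
v 0.187 -2.848 3.113
v 1.227 -2.635 2.451
v 0.843 -1.798 3.298
v 0.265 -0.869 2.69
v 0.215 -3.111 1.89
v -0.363 -2.182 1.282
v 0.887 -2.223 1.319
v 1.275 -1.412 2.189
v -0.795 -2.568 2.391
v -0.407 -1.757 3.261
v -0.309 -1.107 1.712
v 0.789 -2.873 2.868
v 0.563 -2.381 3.366
v 1.175 -2.256 2.977
v -0.325 -0.952 2.431
v 0.286 -0.827 2.041
v 0.609 -1.219 3.117
v 0.194 -3.153 2.539
v 0.805 -3.028 2.149
v -0.695 -1.724 1.603
v -0.083 -1.599 1.214
v -0.129 -2.761 1.463
v 0.651 -1.623 1.235
v 1.201 -2.506 1.814
v 0.606 -2.786 1.484
v 0.266 -2.24 1.127
v 0.88 -1.146 1.747
v 1.429 -2.029 2.325
v 1.203 -1.538 2.823
v 0.863 -0.992 2.466
v 1.229 -1.787 1.66
v -0.949 -1.951 2.255
v -0.4 -2.834 2.833
v -0.383 -2.988 2.114
v -0.723 -2.442 1.757
v -0.721 -1.474 2.766
v -0.171 -2.357 3.345
v 0.214 -1.74 3.453
v -0.126 -1.194 3.096
v -0.749 -2.193 2.92
v -1.245 3.662 -3.066
v -2.536 2.667 -1.925
v -1.655 4.841 -2.502
v -2.946 3.846 -1.361
v -0.014 3.494 -1.819
v -1.305 2.499 -0.678
v -0.424 4.673 -1.255
v -1.715 3.678 -0.114
v 0.588 0.814 -1.405
v 1.09 1.589 -1.227
v 0.672 0.446 -0.035
v 0.749 1.711 -1.173
v 0.383 1.696 -1.155
v 0.048 1.548 -1.175
v -0.204 1.287 -1.229
v -0.336 0.955 -1.311
v -0.327 0.601 -1.406
v -0.179 0.279 -1.501
v 0.087 0.039 -1.582
v 0.428 -0.083 -1.636
v 0.794 -0.069 -1.654
v 1.129 0.08 -1.634
v 1.381 0.34 -1.58
v 1.513 0.673 -1.499
v 1.504 1.027 -1.403
v 1.356 1.348 -1.308
f 1 38 17
f 38 12 41
f 17 41 6
f 38 41 17
f 1 17 13
f 17 6 18
f 13 18 2
f 17 18 13
f 1 13 22
f 13 2 23
f 22 23 8
f 13 23 22
f 1 22 34
f 22 8 37
f 34 37 11
f 22 37 34
f 1 34 38
f 34 11 42
f 38 42 12
f 34 42 38
f 2 18 29
f 18 6 32
f 29 32 10
f 18 32 29
f 6 41 19
f 41 12 40
f 19 40 5
f 41 40 19
f 12 42 39
f 42 11 35
f 39 35 3
f 42 35 39
f 11 37 36
f 37 8 24
f 36 24 7
f 37 24 36
f 8 23 28
f 23 2 25
f 28 25 9
f 23 25 28
f 4 30 16
f 30 10 31
f 16 31 5
f 30 31 16
f 4 16 14
f 16 5 15
f 14 15 3
f 16 15 14
f 4 14 21
f 14 3 20
f 21 20 7
f 14 20 21
f 4 21 26
f 21 7 27
f 26 27 9
f 21 27 26
f 4 26 30
f 26 9 33
f 30 33 10
f 26 33 30
f 5 31 19
f 31 10 32
f 19 32 6
f 31 32 19
f 3 15 39
f 15 5 40
f 39 40 12
f 15 40 39
f 7 20 36
f 20 3 35
f 36 35 11
f 20 35 36
f 9 27 28
f 27 7 24
f 28 24 8
f 27 24 28
f 10 33 29
f 33 9 25
f 29 25 2
f 33 25 29
f 44 46 43
f 47 44 43
f 43 46 45
f 45 47 43
f 44 50 46
f 48 44 47
f 48 50 44
f 46 50 45
f 49 47 45
f 45 50 49
f 49 48 47
f 50 48 49
f 52 51 54
f 52 54 53
f 54 51 55
f 54 55 53
f 55 51 56
f 55 56 53
f 56 51 57
f 56 57 53
f 57 51 58
f 57 58 53
f 58 51 59
f 58 59 53
f 59 51 60
f 59 60 53
f 60 51 61
f 60 61 53
f 61 51 62
f 61 62 53
f 62 51 63
f 62 63 53
f 63 51 64
f 63 64 53
f 64 51 65
f 64 65 53
f 65 51 66
f 65 66 53
f 66 51 67
f 66 67 53
f 67 51 68
f 67 68 53
f 68 51 52
f 68 52 53



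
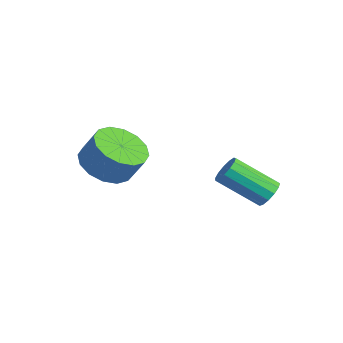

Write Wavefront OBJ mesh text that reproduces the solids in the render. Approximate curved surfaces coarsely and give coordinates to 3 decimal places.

v -2.902 -0.856 3
v -2.344 -1.717 3.087
v -1.9 -1.325 4.108
v -2.458 -0.464 4.02
v -2.032 -1.377 2.821
v -1.587 -0.985 3.841
v -1.953 -0.897 2.602
v -1.508 -0.506 3.622
v -2.129 -0.406 2.49
v -1.684 -0.015 3.51
v -2.511 -0.036 2.514
v -2.066 0.356 3.535
v -2.999 0.115 2.669
v -2.554 0.507 3.689
v -3.46 0.005 2.912
v -3.016 0.397 3.933
v -3.773 -0.335 3.179
v -3.328 0.057 4.199
v -3.852 -0.814 3.398
v -3.407 -0.423 4.418
v -3.676 -1.305 3.51
v -3.231 -0.914 4.53
v -3.294 -1.676 3.485
v -2.849 -1.284 4.506
v -2.806 -1.827 3.331
v -2.361 -1.435 4.351
v 0.871 3.245 2.461
v 1.2 2.814 2.286
v 0.257 1.683 3.304
v -0.071 2.115 3.479
v 1.34 2.934 2.549
v 0.398 1.803 3.567
v 1.332 3.152 2.784
v 0.389 2.022 3.802
v 1.177 3.401 2.916
v 0.234 2.27 3.935
v 0.925 3.6 2.904
v -0.017 2.469 3.922
v 0.656 3.686 2.751
v -0.286 2.556 3.77
v 0.456 3.633 2.506
v -0.487 2.502 3.525
v 0.387 3.456 2.247
v -0.556 2.326 3.265
v 0.472 3.213 2.055
v -0.471 2.082 3.074
v 0.684 2.98 1.993
v -0.259 1.849 3.011
v 0.955 2.831 2.078
v 0.013 1.7 3.097
f 2 1 5
f 2 5 3
f 3 5 6
f 3 6 4
f 5 1 7
f 5 7 6
f 6 7 8
f 6 8 4
f 7 1 9
f 7 9 8
f 8 9 10
f 8 10 4
f 9 1 11
f 9 11 10
f 10 11 12
f 10 12 4
f 11 1 13
f 11 13 12
f 12 13 14
f 12 14 4
f 13 1 15
f 13 15 14
f 14 15 16
f 14 16 4
f 15 1 17
f 15 17 16
f 16 17 18
f 16 18 4
f 17 1 19
f 17 19 18
f 18 19 20
f 18 20 4
f 19 1 21
f 19 21 20
f 20 21 22
f 20 22 4
f 21 1 23
f 21 23 22
f 22 23 24
f 22 24 4
f 23 1 25
f 23 25 24
f 24 25 26
f 24 26 4
f 25 1 2
f 25 2 26
f 26 2 3
f 26 3 4
f 28 27 31
f 28 31 29
f 29 31 32
f 29 32 30
f 31 27 33
f 31 33 32
f 32 33 34
f 32 34 30
f 33 27 35
f 33 35 34
f 34 35 36
f 34 36 30
f 35 27 37
f 35 37 36
f 36 37 38
f 36 38 30
f 37 27 39
f 37 39 38
f 38 39 40
f 38 40 30
f 39 27 41
f 39 41 40
f 40 41 42
f 40 42 30
f 41 27 43
f 41 43 42
f 42 43 44
f 42 44 30
f 43 27 45
f 43 45 44
f 44 45 46
f 44 46 30
f 45 27 47
f 45 47 46
f 46 47 48
f 46 48 30
f 47 27 49
f 47 49 48
f 48 49 50
f 48 50 30
f 49 27 28
f 49 28 50
f 50 28 29
f 50 29 30



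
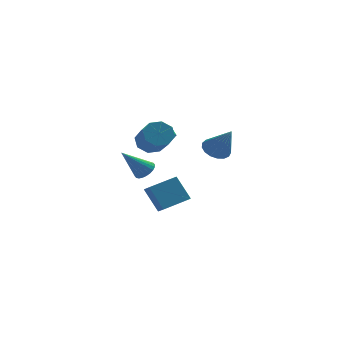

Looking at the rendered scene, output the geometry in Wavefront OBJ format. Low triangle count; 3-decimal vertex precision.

v -2.505 2.969 -3.474
v -2.204 2.109 -2.932
v -0.834 3.867 -2.979
v -0.533 3.007 -2.437
v -1.667 2.273 -5.043
v -1.366 1.413 -4.501
v 0.004 3.171 -4.548
v 0.305 2.311 -4.006
v -1.649 0.312 2.685
v -1.041 0.341 2.217
v -1.699 -0.921 2.543
v -1.091 -0.892 2.075
v -1.007 -0.743 2.823
v -0.976 0.019 2.911
v -1.764 -0.599 1.849
v -1.733 0.163 1.937
v -1.112 -0.222 1.701
v -0.644 -0.311 2.303
v -2.096 -0.269 2.457
v -1.628 -0.358 3.059
v 1.646 -0.861 1.4
v 2.504 -0.782 1.05
v 2.454 -1.839 3.16
v 2.449 -0.407 1.283
v 2.21 -0.136 1.543
v 1.842 -0.031 1.771
v 1.429 -0.116 1.913
v 1.066 -0.372 1.938
v 0.835 -0.74 1.839
v 0.79 -1.136 1.64
v 0.941 -1.468 1.386
v 1.254 -1.662 1.135
v 1.656 -1.672 0.945
v 2.056 -1.496 0.858
v 2.362 -1.175 0.896
v -2.532 -2.261 0.286
v -2.035 -2.007 0.772
v -3.868 -2.719 1.894
v -2.185 -1.767 0.715
v -2.389 -1.603 0.593
v -2.614 -1.538 0.424
v -2.827 -1.584 0.234
v -2.995 -1.732 0.052
v -3.092 -1.962 -0.094
v -3.104 -2.236 -0.182
v -3.029 -2.514 -0.199
v -2.879 -2.754 -0.143
v -2.675 -2.919 -0.021
v -2.45 -2.983 0.148
v -2.237 -2.937 0.338
v -2.069 -2.789 0.52
v -1.972 -2.56 0.666
v -1.96 -2.285 0.755
v -2.21 -2.911 2.894
v -1.309 -2.847 2.631
v -0.87 -4.385 3.764
v -1.77 -4.449 4.026
v -1.454 -2.456 3.218
v -1.014 -3.994 4.35
v -2.041 -2.332 3.615
v -1.601 -3.87 4.747
v -2.727 -2.547 3.589
v -2.287 -4.085 4.722
v -3.11 -2.975 3.156
v -2.671 -4.513 4.289
v -2.966 -3.366 2.57
v -2.526 -4.904 3.702
v -2.379 -3.49 2.173
v -1.939 -5.028 3.305
v -1.693 -3.275 2.198
v -1.253 -4.813 3.331
f 2 4 1
f 5 2 1
f 1 4 3
f 3 5 1
f 2 8 4
f 6 2 5
f 6 8 2
f 4 8 3
f 7 5 3
f 3 8 7
f 7 6 5
f 8 6 7
f 9 20 14
f 9 14 10
f 9 10 16
f 9 16 19
f 9 19 20
f 10 14 18
f 14 20 13
f 20 19 11
f 19 16 15
f 16 10 17
f 12 18 13
f 12 13 11
f 12 11 15
f 12 15 17
f 12 17 18
f 13 18 14
f 11 13 20
f 15 11 19
f 17 15 16
f 18 17 10
f 22 21 24
f 22 24 23
f 24 21 25
f 24 25 23
f 25 21 26
f 25 26 23
f 26 21 27
f 26 27 23
f 27 21 28
f 27 28 23
f 28 21 29
f 28 29 23
f 29 21 30
f 29 30 23
f 30 21 31
f 30 31 23
f 31 21 32
f 31 32 23
f 32 21 33
f 32 33 23
f 33 21 34
f 33 34 23
f 34 21 35
f 34 35 23
f 35 21 22
f 35 22 23
f 37 36 39
f 37 39 38
f 39 36 40
f 39 40 38
f 40 36 41
f 40 41 38
f 41 36 42
f 41 42 38
f 42 36 43
f 42 43 38
f 43 36 44
f 43 44 38
f 44 36 45
f 44 45 38
f 45 36 46
f 45 46 38
f 46 36 47
f 46 47 38
f 47 36 48
f 47 48 38
f 48 36 49
f 48 49 38
f 49 36 50
f 49 50 38
f 50 36 51
f 50 51 38
f 51 36 52
f 51 52 38
f 52 36 53
f 52 53 38
f 53 36 37
f 53 37 38
f 55 54 58
f 55 58 56
f 56 58 59
f 56 59 57
f 58 54 60
f 58 60 59
f 59 60 61
f 59 61 57
f 60 54 62
f 60 62 61
f 61 62 63
f 61 63 57
f 62 54 64
f 62 64 63
f 63 64 65
f 63 65 57
f 64 54 66
f 64 66 65
f 65 66 67
f 65 67 57
f 66 54 68
f 66 68 67
f 67 68 69
f 67 69 57
f 68 54 70
f 68 70 69
f 69 70 71
f 69 71 57
f 70 54 55
f 70 55 71
f 71 55 56
f 71 56 57



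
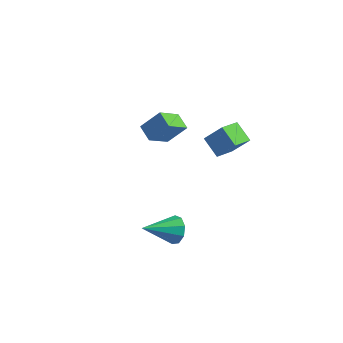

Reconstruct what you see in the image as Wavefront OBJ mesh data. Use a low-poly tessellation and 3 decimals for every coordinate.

v 1.476 1.961 -0.938
v 1.137 0.619 -0.359
v 0.458 2.529 -0.219
v 0.119 1.187 0.36
v 2.421 2.213 0.2
v 2.082 0.871 0.779
v 1.403 2.781 0.919
v 1.064 1.439 1.498
v 0.394 -3.267 -3.651
v 0.991 -3.345 -2.968
v -0.914 -4.693 -2.669
v 0.586 -2.889 -2.846
v 0.091 -2.609 -3.1
v -0.262 -2.638 -3.611
v -0.308 -2.961 -4.142
v -0.025 -3.427 -4.442
v 0.454 -3.818 -4.372
v 0.905 -3.952 -3.965
v 1.117 -3.765 -3.41
v -2.982 3.242 -2.984
v -3.513 1.892 -1.852
v -3.82 3.884 -2.612
v -4.352 2.534 -1.481
v -2.028 3.826 -1.839
v -2.56 2.476 -0.708
v -2.867 4.468 -1.468
v -3.398 3.118 -0.336
f 2 4 1
f 5 2 1
f 1 4 3
f 3 5 1
f 2 8 4
f 6 2 5
f 6 8 2
f 4 8 3
f 7 5 3
f 3 8 7
f 7 6 5
f 8 6 7
f 10 9 12
f 10 12 11
f 12 9 13
f 12 13 11
f 13 9 14
f 13 14 11
f 14 9 15
f 14 15 11
f 15 9 16
f 15 16 11
f 16 9 17
f 16 17 11
f 17 9 18
f 17 18 11
f 18 9 19
f 18 19 11
f 19 9 10
f 19 10 11
f 21 23 20
f 24 21 20
f 20 23 22
f 22 24 20
f 21 27 23
f 25 21 24
f 25 27 21
f 23 27 22
f 26 24 22
f 22 27 26
f 26 25 24
f 27 25 26



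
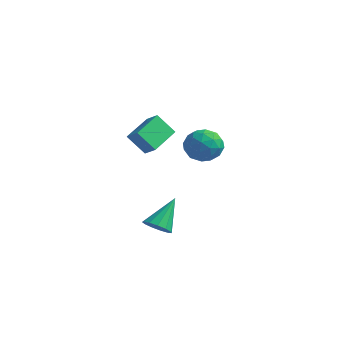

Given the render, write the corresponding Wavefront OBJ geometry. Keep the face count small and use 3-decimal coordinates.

v -1.452 -2.056 2.695
v -2.137 -2.643 3.818
v -1.808 -0.313 3.389
v -2.493 -0.899 4.512
v -0.687 -2.081 3.148
v -1.372 -2.667 4.271
v -1.043 -0.337 3.842
v -1.728 -0.924 4.965
v -3.076 4.608 0.539
v -2.163 4.432 1.244
v -3.997 3.188 1.376
v -3.084 3.012 2.081
v -3.731 3.977 2.194
v -3.161 4.855 1.676
v -2.999 2.765 0.944
v -2.429 3.643 0.426
v -2.115 3.293 1.494
v -2.568 4.042 2.267
v -3.592 3.578 0.353
v -4.045 4.327 1.126
v -2.538 4.645 0.818
v -3.622 2.975 1.802
v -4.001 3.543 1.868
v -3.465 3.439 2.283
v -3.125 4.893 1.072
v -2.589 4.789 1.487
v -3.51 4.522 2.045
v -3.571 2.831 1.133
v -3.035 2.727 1.548
v -2.695 4.181 0.337
v -2.159 4.077 0.752
v -2.65 3.098 0.575
v -1.974 3.871 1.38
v -2.515 3.037 1.872
v -2.465 2.892 1.203
v -2.131 3.408 0.899
v -2.24 4.312 1.834
v -2.781 3.477 2.326
v -3.161 4.044 2.392
v -2.826 4.56 2.088
v -2.212 3.642 1.981
v -3.379 4.143 0.294
v -3.92 3.308 0.786
v -3.334 3.06 0.532
v -2.999 3.576 0.228
v -3.645 4.583 0.748
v -4.186 3.749 1.24
v -4.029 4.212 1.721
v -3.695 4.728 1.417
v -3.948 3.978 0.639
v -2.187 -0.521 -3.147
v -1.623 -0.022 -3.541
v -2.273 0.881 -1.493
v -2.056 0.123 -3.686
v -2.531 0.063 -3.66
v -2.896 -0.182 -3.471
v -3.036 -0.535 -3.179
v -2.907 -0.884 -2.877
v -2.549 -1.117 -2.661
v -2.076 -1.161 -2.599
v -1.638 -1.002 -2.711
v -1.375 -0.69 -2.961
v -1.369 -0.325 -3.271
f 2 4 1
f 5 2 1
f 1 4 3
f 3 5 1
f 2 8 4
f 6 2 5
f 6 8 2
f 4 8 3
f 7 5 3
f 3 8 7
f 7 6 5
f 8 6 7
f 9 46 25
f 46 20 49
f 25 49 14
f 46 49 25
f 9 25 21
f 25 14 26
f 21 26 10
f 25 26 21
f 9 21 30
f 21 10 31
f 30 31 16
f 21 31 30
f 9 30 42
f 30 16 45
f 42 45 19
f 30 45 42
f 9 42 46
f 42 19 50
f 46 50 20
f 42 50 46
f 10 26 37
f 26 14 40
f 37 40 18
f 26 40 37
f 14 49 27
f 49 20 48
f 27 48 13
f 49 48 27
f 20 50 47
f 50 19 43
f 47 43 11
f 50 43 47
f 19 45 44
f 45 16 32
f 44 32 15
f 45 32 44
f 16 31 36
f 31 10 33
f 36 33 17
f 31 33 36
f 12 38 24
f 38 18 39
f 24 39 13
f 38 39 24
f 12 24 22
f 24 13 23
f 22 23 11
f 24 23 22
f 12 22 29
f 22 11 28
f 29 28 15
f 22 28 29
f 12 29 34
f 29 15 35
f 34 35 17
f 29 35 34
f 12 34 38
f 34 17 41
f 38 41 18
f 34 41 38
f 13 39 27
f 39 18 40
f 27 40 14
f 39 40 27
f 11 23 47
f 23 13 48
f 47 48 20
f 23 48 47
f 15 28 44
f 28 11 43
f 44 43 19
f 28 43 44
f 17 35 36
f 35 15 32
f 36 32 16
f 35 32 36
f 18 41 37
f 41 17 33
f 37 33 10
f 41 33 37
f 52 51 54
f 52 54 53
f 54 51 55
f 54 55 53
f 55 51 56
f 55 56 53
f 56 51 57
f 56 57 53
f 57 51 58
f 57 58 53
f 58 51 59
f 58 59 53
f 59 51 60
f 59 60 53
f 60 51 61
f 60 61 53
f 61 51 62
f 61 62 53
f 62 51 63
f 62 63 53
f 63 51 52
f 63 52 53



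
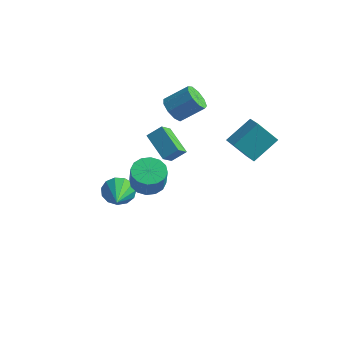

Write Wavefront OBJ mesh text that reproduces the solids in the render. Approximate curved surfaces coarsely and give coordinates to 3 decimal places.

v 2.9 2.481 1.882
v 3.509 3.964 2.992
v 2.046 3.075 1.557
v 2.655 4.558 2.666
v 3.845 3.102 0.534
v 4.454 4.585 1.643
v 2.991 3.696 0.208
v 3.6 5.179 1.318
v 0.766 -2.613 1.286
v 1.276 -1.785 1.407
v 1.664 -2.219 2.735
v 1.154 -3.047 2.614
v 0.81 -1.679 1.578
v 1.198 -2.112 2.906
v 0.332 -1.823 1.671
v 0.721 -2.256 2.999
v -0.029 -2.179 1.66
v 0.359 -2.612 2.988
v -0.177 -2.651 1.549
v 0.211 -3.085 2.878
v -0.073 -3.113 1.368
v 0.315 -3.547 2.696
v 0.256 -3.441 1.165
v 0.644 -3.875 2.493
v 0.722 -3.548 0.994
v 1.11 -3.981 2.322
v 1.199 -3.404 0.901
v 1.588 -3.837 2.229
v 1.561 -3.048 0.912
v 1.949 -3.481 2.24
v 1.709 -2.575 1.022
v 2.097 -3.009 2.351
v 1.605 -2.113 1.204
v 1.993 -2.547 2.532
v -2.803 -0.382 -2.707
v -2.248 -0.355 -3.526
v -1.697 -2.078 -2.013
v -1.99 -0.034 -3.151
v -1.99 0.178 -2.635
v -2.248 0.211 -2.141
v -2.682 0.056 -1.827
v -3.155 -0.238 -1.793
v -3.516 -0.578 -2.048
v -3.65 -0.855 -2.513
v -3.516 -0.983 -3.039
v -3.155 -0.92 -3.46
v -2.682 -0.686 -3.641
v -1.752 3.451 2.269
v -1.06 3.17 1.766
v 0.024 4.009 2.789
v -0.668 4.289 3.291
v -1.273 3.707 1.551
v -0.189 4.545 2.574
v -1.71 4.123 1.672
v -0.626 4.962 2.695
v -2.166 4.225 2.072
v -1.082 5.064 3.095
v -2.429 3.965 2.564
v -1.345 4.803 3.587
v -2.375 3.464 2.918
v -1.291 4.302 3.941
v -2.029 2.956 2.968
v -0.946 3.795 3.991
v -1.554 2.681 2.69
v -0.47 3.519 3.713
v -1.171 2.765 2.215
v -0.088 3.604 3.238
v -3.173 2.914 -0.203
v -2.54 3.508 0.472
v -3.202 3.813 -0.967
v -2.568 4.407 -0.291
v -1.572 2.213 -1.089
v -0.938 2.807 -0.413
v -1.6 3.112 -1.852
v -0.967 3.706 -1.177
f 2 4 1
f 5 2 1
f 1 4 3
f 3 5 1
f 2 8 4
f 6 2 5
f 6 8 2
f 4 8 3
f 7 5 3
f 3 8 7
f 7 6 5
f 8 6 7
f 10 9 13
f 10 13 11
f 11 13 14
f 11 14 12
f 13 9 15
f 13 15 14
f 14 15 16
f 14 16 12
f 15 9 17
f 15 17 16
f 16 17 18
f 16 18 12
f 17 9 19
f 17 19 18
f 18 19 20
f 18 20 12
f 19 9 21
f 19 21 20
f 20 21 22
f 20 22 12
f 21 9 23
f 21 23 22
f 22 23 24
f 22 24 12
f 23 9 25
f 23 25 24
f 24 25 26
f 24 26 12
f 25 9 27
f 25 27 26
f 26 27 28
f 26 28 12
f 27 9 29
f 27 29 28
f 28 29 30
f 28 30 12
f 29 9 31
f 29 31 30
f 30 31 32
f 30 32 12
f 31 9 33
f 31 33 32
f 32 33 34
f 32 34 12
f 33 9 10
f 33 10 34
f 34 10 11
f 34 11 12
f 36 35 38
f 36 38 37
f 38 35 39
f 38 39 37
f 39 35 40
f 39 40 37
f 40 35 41
f 40 41 37
f 41 35 42
f 41 42 37
f 42 35 43
f 42 43 37
f 43 35 44
f 43 44 37
f 44 35 45
f 44 45 37
f 45 35 46
f 45 46 37
f 46 35 47
f 46 47 37
f 47 35 36
f 47 36 37
f 49 48 52
f 49 52 50
f 50 52 53
f 50 53 51
f 52 48 54
f 52 54 53
f 53 54 55
f 53 55 51
f 54 48 56
f 54 56 55
f 55 56 57
f 55 57 51
f 56 48 58
f 56 58 57
f 57 58 59
f 57 59 51
f 58 48 60
f 58 60 59
f 59 60 61
f 59 61 51
f 60 48 62
f 60 62 61
f 61 62 63
f 61 63 51
f 62 48 64
f 62 64 63
f 63 64 65
f 63 65 51
f 64 48 66
f 64 66 65
f 65 66 67
f 65 67 51
f 66 48 49
f 66 49 67
f 67 49 50
f 67 50 51
f 69 71 68
f 72 69 68
f 68 71 70
f 70 72 68
f 69 75 71
f 73 69 72
f 73 75 69
f 71 75 70
f 74 72 70
f 70 75 74
f 74 73 72
f 75 73 74



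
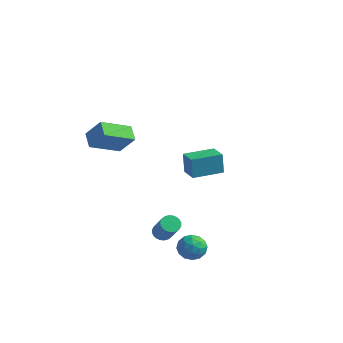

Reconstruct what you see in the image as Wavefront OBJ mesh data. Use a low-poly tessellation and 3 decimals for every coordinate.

v 0.829 -2.642 -4.2
v 1.273 -2.772 -4.549
v 2.175 -3.348 -3.19
v 1.731 -3.218 -2.84
v 1.323 -2.559 -4.492
v 2.225 -3.135 -3.133
v 1.298 -2.358 -4.39
v 2.199 -2.935 -3.031
v 1.201 -2.201 -4.26
v 2.103 -2.777 -2.9
v 1.048 -2.111 -4.12
v 1.949 -2.687 -2.76
v 0.861 -2.101 -3.992
v 1.763 -2.678 -2.632
v 0.67 -2.174 -3.896
v 1.571 -2.75 -2.536
v 0.503 -2.318 -3.846
v 1.404 -2.895 -2.487
v 0.385 -2.512 -3.85
v 1.287 -3.088 -2.491
v 0.335 -2.725 -3.907
v 1.237 -3.301 -2.548
v 0.361 -2.925 -4.009
v 1.262 -3.502 -2.65
v 0.457 -3.083 -4.14
v 1.359 -3.659 -2.78
v 0.611 -3.173 -4.28
v 1.512 -3.749 -2.92
v 0.797 -3.182 -4.408
v 1.699 -3.759 -3.048
v 0.989 -3.11 -4.504
v 1.89 -3.686 -3.144
v 1.156 -2.965 -4.553
v 2.057 -3.542 -3.194
v -2.582 -1.546 0.48
v -3.493 -3.131 1.362
v -3.266 -0.889 0.952
v -4.178 -2.474 1.834
v -1.662 -1.426 1.646
v -2.574 -3.011 2.528
v -2.347 -0.769 2.118
v -3.258 -2.354 3
v 3.174 -2.828 -3.777
v 3.517 -3.324 -3.161
v 3.083 -3.936 -4.619
v 3.426 -4.432 -4.003
v 2.633 -4.107 -3.904
v 2.689 -3.423 -3.383
v 3.911 -3.837 -4.397
v 3.967 -3.153 -3.876
v 3.972 -3.948 -3.544
v 3.182 -4.115 -3.239
v 3.418 -3.145 -4.541
v 2.628 -3.312 -4.236
v 3.353 -2.979 -3.395
v 3.247 -4.281 -4.385
v 2.781 -4.09 -4.327
v 2.982 -4.382 -3.965
v 2.867 -3.036 -3.526
v 3.068 -3.328 -3.164
v 2.549 -3.789 -3.601
v 3.532 -3.932 -4.616
v 3.733 -4.224 -4.254
v 3.618 -2.878 -3.815
v 3.819 -3.17 -3.453
v 4.051 -3.471 -4.179
v 3.822 -3.637 -3.258
v 3.769 -4.289 -3.753
v 4.054 -3.939 -3.984
v 4.087 -3.536 -3.678
v 3.358 -3.735 -3.079
v 3.305 -4.387 -3.574
v 2.839 -4.196 -3.516
v 2.872 -3.793 -3.21
v 3.626 -4.102 -3.304
v 3.295 -2.873 -4.206
v 3.242 -3.525 -4.701
v 3.728 -3.467 -4.57
v 3.761 -3.064 -4.264
v 2.831 -2.971 -4.027
v 2.778 -3.623 -4.522
v 2.513 -3.724 -4.102
v 2.546 -3.321 -3.796
v 2.974 -3.158 -4.476
v -0.305 2.333 -3.057
v -0.491 2.478 -1.717
v -1.292 3.036 -3.27
v -1.478 3.18 -1.93
v 0.798 3.88 -3.07
v 0.612 4.024 -1.73
v -0.189 4.582 -3.283
v -0.375 4.727 -1.943
f 2 1 5
f 2 5 3
f 3 5 6
f 3 6 4
f 5 1 7
f 5 7 6
f 6 7 8
f 6 8 4
f 7 1 9
f 7 9 8
f 8 9 10
f 8 10 4
f 9 1 11
f 9 11 10
f 10 11 12
f 10 12 4
f 11 1 13
f 11 13 12
f 12 13 14
f 12 14 4
f 13 1 15
f 13 15 14
f 14 15 16
f 14 16 4
f 15 1 17
f 15 17 16
f 16 17 18
f 16 18 4
f 17 1 19
f 17 19 18
f 18 19 20
f 18 20 4
f 19 1 21
f 19 21 20
f 20 21 22
f 20 22 4
f 21 1 23
f 21 23 22
f 22 23 24
f 22 24 4
f 23 1 25
f 23 25 24
f 24 25 26
f 24 26 4
f 25 1 27
f 25 27 26
f 26 27 28
f 26 28 4
f 27 1 29
f 27 29 28
f 28 29 30
f 28 30 4
f 29 1 31
f 29 31 30
f 30 31 32
f 30 32 4
f 31 1 33
f 31 33 32
f 32 33 34
f 32 34 4
f 33 1 2
f 33 2 34
f 34 2 3
f 34 3 4
f 36 38 35
f 39 36 35
f 35 38 37
f 37 39 35
f 36 42 38
f 40 36 39
f 40 42 36
f 38 42 37
f 41 39 37
f 37 42 41
f 41 40 39
f 42 40 41
f 43 80 59
f 80 54 83
f 59 83 48
f 80 83 59
f 43 59 55
f 59 48 60
f 55 60 44
f 59 60 55
f 43 55 64
f 55 44 65
f 64 65 50
f 55 65 64
f 43 64 76
f 64 50 79
f 76 79 53
f 64 79 76
f 43 76 80
f 76 53 84
f 80 84 54
f 76 84 80
f 44 60 71
f 60 48 74
f 71 74 52
f 60 74 71
f 48 83 61
f 83 54 82
f 61 82 47
f 83 82 61
f 54 84 81
f 84 53 77
f 81 77 45
f 84 77 81
f 53 79 78
f 79 50 66
f 78 66 49
f 79 66 78
f 50 65 70
f 65 44 67
f 70 67 51
f 65 67 70
f 46 72 58
f 72 52 73
f 58 73 47
f 72 73 58
f 46 58 56
f 58 47 57
f 56 57 45
f 58 57 56
f 46 56 63
f 56 45 62
f 63 62 49
f 56 62 63
f 46 63 68
f 63 49 69
f 68 69 51
f 63 69 68
f 46 68 72
f 68 51 75
f 72 75 52
f 68 75 72
f 47 73 61
f 73 52 74
f 61 74 48
f 73 74 61
f 45 57 81
f 57 47 82
f 81 82 54
f 57 82 81
f 49 62 78
f 62 45 77
f 78 77 53
f 62 77 78
f 51 69 70
f 69 49 66
f 70 66 50
f 69 66 70
f 52 75 71
f 75 51 67
f 71 67 44
f 75 67 71
f 86 88 85
f 89 86 85
f 85 88 87
f 87 89 85
f 86 92 88
f 90 86 89
f 90 92 86
f 88 92 87
f 91 89 87
f 87 92 91
f 91 90 89
f 92 90 91



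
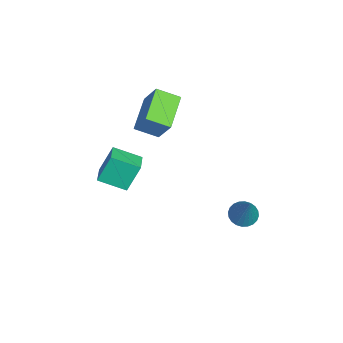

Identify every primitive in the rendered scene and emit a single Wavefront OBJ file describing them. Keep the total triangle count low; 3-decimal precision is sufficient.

v 1.588 2.864 -1.467
v 2.044 2.309 -1.643
v 2.652 3.156 0.367
v 2.182 2.535 -1.759
v 2.23 2.81 -1.831
v 2.18 3.094 -1.847
v 2.04 3.343 -1.805
v 1.831 3.519 -1.712
v 1.585 3.596 -1.581
v 1.339 3.561 -1.433
v 1.132 3.42 -1.29
v 0.994 3.194 -1.174
v 0.946 2.919 -1.103
v 0.996 2.635 -1.087
v 1.136 2.386 -1.129
v 1.345 2.21 -1.222
v 1.591 2.133 -1.353
v 1.836 2.168 -1.501
v -1.977 -2.594 1.605
v -3.818 -2.203 2.34
v -1.945 -1.379 1.04
v -3.786 -0.989 1.775
v -1.274 -1.951 3.025
v -3.115 -1.561 3.76
v -1.242 -0.737 2.46
v -3.083 -0.346 3.195
v -3.726 -4.527 -3.363
v -4.053 -3.834 -1.79
v -3.602 -3.031 -3.996
v -3.929 -2.338 -2.423
v -2.531 -4.522 -3.117
v -2.858 -3.829 -1.544
v -2.407 -3.026 -3.75
v -2.734 -2.333 -2.177
f 2 1 4
f 2 4 3
f 4 1 5
f 4 5 3
f 5 1 6
f 5 6 3
f 6 1 7
f 6 7 3
f 7 1 8
f 7 8 3
f 8 1 9
f 8 9 3
f 9 1 10
f 9 10 3
f 10 1 11
f 10 11 3
f 11 1 12
f 11 12 3
f 12 1 13
f 12 13 3
f 13 1 14
f 13 14 3
f 14 1 15
f 14 15 3
f 15 1 16
f 15 16 3
f 16 1 17
f 16 17 3
f 17 1 18
f 17 18 3
f 18 1 2
f 18 2 3
f 20 22 19
f 23 20 19
f 19 22 21
f 21 23 19
f 20 26 22
f 24 20 23
f 24 26 20
f 22 26 21
f 25 23 21
f 21 26 25
f 25 24 23
f 26 24 25
f 28 30 27
f 31 28 27
f 27 30 29
f 29 31 27
f 28 34 30
f 32 28 31
f 32 34 28
f 30 34 29
f 33 31 29
f 29 34 33
f 33 32 31
f 34 32 33



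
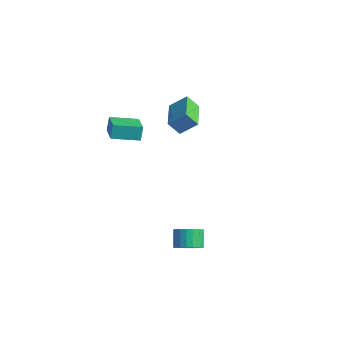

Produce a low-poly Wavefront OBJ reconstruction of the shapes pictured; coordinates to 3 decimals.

v -1.728 2.163 1.815
v -1.045 2.939 2.653
v -3.359 3.578 1.835
v -2.676 4.354 2.672
v -1.284 2.686 0.968
v -0.601 3.462 1.805
v -2.915 4.101 0.987
v -2.232 4.877 1.825
v -1.616 -2.223 3.353
v -1.745 -1.947 4.242
v -0.751 -0.84 3.047
v -0.88 -0.563 3.936
v -0.26 -2.977 3.784
v -0.389 -2.7 4.673
v 0.605 -1.593 3.478
v 0.476 -1.317 4.367
v 3.683 -0.747 -4.15
v 4.105 -1.21 -3.591
v 3.48 -0.696 -2.691
v 3.057 -0.233 -3.25
v 4.305 -0.925 -3.615
v 3.68 -0.411 -2.716
v 4.398 -0.609 -3.731
v 3.773 -0.095 -2.832
v 4.367 -0.317 -3.92
v 3.742 0.198 -3.021
v 4.217 -0.099 -4.149
v 3.592 0.415 -3.25
v 3.975 0.006 -4.378
v 3.35 0.521 -3.478
v 3.683 -0.018 -4.567
v 3.057 0.496 -3.668
v 3.39 -0.169 -4.684
v 2.765 0.346 -3.785
v 3.148 -0.42 -4.709
v 2.523 0.095 -3.809
v 2.999 -0.727 -4.637
v 2.373 -0.212 -3.738
v 2.967 -1.038 -4.481
v 2.342 -0.523 -3.581
v 3.06 -1.298 -4.267
v 2.435 -0.784 -3.368
v 3.26 -1.464 -4.033
v 2.635 -0.949 -3.134
v 3.533 -1.505 -3.82
v 2.908 -0.991 -2.921
v 3.832 -1.416 -3.663
v 3.207 -0.901 -2.764
f 2 4 1
f 5 2 1
f 1 4 3
f 3 5 1
f 2 8 4
f 6 2 5
f 6 8 2
f 4 8 3
f 7 5 3
f 3 8 7
f 7 6 5
f 8 6 7
f 10 12 9
f 13 10 9
f 9 12 11
f 11 13 9
f 10 16 12
f 14 10 13
f 14 16 10
f 12 16 11
f 15 13 11
f 11 16 15
f 15 14 13
f 16 14 15
f 18 17 21
f 18 21 19
f 19 21 22
f 19 22 20
f 21 17 23
f 21 23 22
f 22 23 24
f 22 24 20
f 23 17 25
f 23 25 24
f 24 25 26
f 24 26 20
f 25 17 27
f 25 27 26
f 26 27 28
f 26 28 20
f 27 17 29
f 27 29 28
f 28 29 30
f 28 30 20
f 29 17 31
f 29 31 30
f 30 31 32
f 30 32 20
f 31 17 33
f 31 33 32
f 32 33 34
f 32 34 20
f 33 17 35
f 33 35 34
f 34 35 36
f 34 36 20
f 35 17 37
f 35 37 36
f 36 37 38
f 36 38 20
f 37 17 39
f 37 39 38
f 38 39 40
f 38 40 20
f 39 17 41
f 39 41 40
f 40 41 42
f 40 42 20
f 41 17 43
f 41 43 42
f 42 43 44
f 42 44 20
f 43 17 45
f 43 45 44
f 44 45 46
f 44 46 20
f 45 17 47
f 45 47 46
f 46 47 48
f 46 48 20
f 47 17 18
f 47 18 48
f 48 18 19
f 48 19 20



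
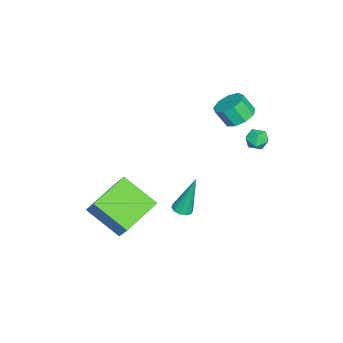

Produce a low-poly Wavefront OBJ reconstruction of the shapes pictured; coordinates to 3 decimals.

v -3.825 1.748 -1.931
v -3.3 1.954 -2.259
v -3.78 0.826 -2.441
v -3.255 1.032 -2.769
v -3.214 0.911 -2.129
v -3.242 1.481 -1.814
v -3.838 1.299 -2.886
v -3.866 1.869 -2.571
v -3.309 1.677 -2.849
v -2.923 1.437 -2.381
v -4.157 1.343 -2.319
v -3.771 1.103 -1.851
v 2.406 -3.823 -5.457
v 1.881 -5.514 -4.328
v 0.638 -2.857 -4.831
v 0.113 -4.548 -3.703
v 3.167 -3.232 -4.217
v 2.642 -4.923 -3.089
v 1.399 -2.266 -3.592
v 0.874 -3.957 -2.463
v 3.066 -0.726 -2.219
v 3.563 -0.727 -2.162
v 2.834 -0.154 -0.181
v 3.478 -0.444 -2.252
v 3.235 -0.268 -2.329
v 2.928 -0.268 -2.364
v 2.674 -0.443 -2.344
v 2.57 -0.726 -2.276
v 2.655 -1.009 -2.187
v 2.898 -1.184 -2.11
v 3.205 -1.184 -2.075
v 3.459 -1.01 -2.095
v -3.114 0.642 -0.498
v -2.288 0.573 -0.532
v -2.299 -0.011 0.364
v -3.126 0.058 0.398
v -2.432 1.034 -0.234
v -2.444 0.45 0.663
v -2.896 1.312 -0.059
v -2.907 0.728 0.837
v -3.461 1.276 -0.09
v -3.473 0.692 0.806
v -3.865 0.943 -0.312
v -3.876 0.359 0.585
v -3.917 0.47 -0.621
v -3.928 -0.114 0.276
v -3.593 0.077 -0.872
v -3.605 -0.507 0.024
v -3.046 -0.052 -0.949
v -3.057 -0.635 -0.052
v -2.53 0.144 -0.815
v -2.542 -0.439 0.082
f 1 12 6
f 1 6 2
f 1 2 8
f 1 8 11
f 1 11 12
f 2 6 10
f 6 12 5
f 12 11 3
f 11 8 7
f 8 2 9
f 4 10 5
f 4 5 3
f 4 3 7
f 4 7 9
f 4 9 10
f 5 10 6
f 3 5 12
f 7 3 11
f 9 7 8
f 10 9 2
f 14 16 13
f 17 14 13
f 13 16 15
f 15 17 13
f 14 20 16
f 18 14 17
f 18 20 14
f 16 20 15
f 19 17 15
f 15 20 19
f 19 18 17
f 20 18 19
f 22 21 24
f 22 24 23
f 24 21 25
f 24 25 23
f 25 21 26
f 25 26 23
f 26 21 27
f 26 27 23
f 27 21 28
f 27 28 23
f 28 21 29
f 28 29 23
f 29 21 30
f 29 30 23
f 30 21 31
f 30 31 23
f 31 21 32
f 31 32 23
f 32 21 22
f 32 22 23
f 34 33 37
f 34 37 35
f 35 37 38
f 35 38 36
f 37 33 39
f 37 39 38
f 38 39 40
f 38 40 36
f 39 33 41
f 39 41 40
f 40 41 42
f 40 42 36
f 41 33 43
f 41 43 42
f 42 43 44
f 42 44 36
f 43 33 45
f 43 45 44
f 44 45 46
f 44 46 36
f 45 33 47
f 45 47 46
f 46 47 48
f 46 48 36
f 47 33 49
f 47 49 48
f 48 49 50
f 48 50 36
f 49 33 51
f 49 51 50
f 50 51 52
f 50 52 36
f 51 33 34
f 51 34 52
f 52 34 35
f 52 35 36



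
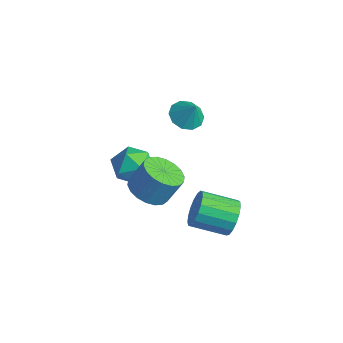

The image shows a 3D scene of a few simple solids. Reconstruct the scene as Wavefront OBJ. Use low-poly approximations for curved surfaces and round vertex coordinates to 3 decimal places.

v 1.063 -2.695 1.13
v 1.809 -3.305 1.243
v 2.122 -2.696 2.464
v 1.377 -2.085 2.35
v 1.987 -2.973 1.032
v 2.301 -2.364 2.252
v 1.983 -2.587 0.84
v 2.296 -1.977 2.061
v 1.796 -2.221 0.705
v 2.109 -1.612 1.926
v 1.464 -1.95 0.655
v 1.778 -1.34 1.876
v 1.053 -1.826 0.699
v 1.366 -1.216 1.919
v 0.644 -1.874 0.828
v 0.957 -1.264 2.048
v 0.318 -2.084 1.016
v 0.631 -1.475 2.237
v 0.139 -2.416 1.228
v 0.453 -1.807 2.448
v 0.144 -2.803 1.419
v 0.457 -2.193 2.64
v 0.331 -3.168 1.554
v 0.644 -2.559 2.775
v 0.662 -3.44 1.604
v 0.976 -2.83 2.825
v 1.074 -3.564 1.561
v 1.387 -2.954 2.781
v 1.483 -3.516 1.432
v 1.796 -2.906 2.652
v -3.344 2.385 0.224
v -2.825 1.757 -0.021
v -2.776 2.475 1.196
v -2.619 2.212 -0.184
v -2.689 2.732 -0.191
v -3.009 3.12 -0.04
v -3.458 3.227 0.212
v -3.863 3.012 0.468
v -4.07 2.558 0.632
v -3.999 2.037 0.639
v -3.679 1.649 0.488
v -3.23 1.543 0.236
v -3.023 0.075 -0.97
v -2.325 -0.707 -1.196
v -4.115 -0.553 -2.164
v -3.417 -1.335 -2.39
v -3.926 -1.328 -1.447
v -3.252 -0.94 -0.709
v -3.188 -0.32 -2.651
v -2.514 0.068 -1.913
v -2.427 -0.951 -2.236
v -2.883 -1.574 -1.491
v -3.557 0.314 -1.869
v -4.013 -0.309 -1.124
v 2.37 0.773 -1.738
v 2.913 0.692 -1
v 1.912 -0.574 -0.403
v 1.37 -0.493 -1.142
v 2.611 0.988 -0.877
v 1.611 -0.277 -0.28
v 2.254 1.235 -0.951
v 1.254 -0.03 -0.355
v 1.924 1.376 -1.206
v 0.923 0.111 -0.61
v 1.696 1.379 -1.583
v 0.695 0.114 -0.986
v 1.623 1.243 -1.995
v 0.622 -0.022 -1.399
v 1.72 0.999 -2.349
v 0.72 -0.266 -1.752
v 1.967 0.703 -2.562
v 0.966 -0.562 -1.966
v 2.306 0.423 -2.587
v 1.305 -0.842 -1.99
v 2.66 0.224 -2.417
v 1.659 -1.042 -1.821
v 2.947 0.15 -2.092
v 1.947 -1.116 -1.496
v 3.103 0.218 -1.686
v 2.102 -1.047 -1.089
v 3.09 0.414 -1.292
v 2.089 -0.851 -0.695
f 2 1 5
f 2 5 3
f 3 5 6
f 3 6 4
f 5 1 7
f 5 7 6
f 6 7 8
f 6 8 4
f 7 1 9
f 7 9 8
f 8 9 10
f 8 10 4
f 9 1 11
f 9 11 10
f 10 11 12
f 10 12 4
f 11 1 13
f 11 13 12
f 12 13 14
f 12 14 4
f 13 1 15
f 13 15 14
f 14 15 16
f 14 16 4
f 15 1 17
f 15 17 16
f 16 17 18
f 16 18 4
f 17 1 19
f 17 19 18
f 18 19 20
f 18 20 4
f 19 1 21
f 19 21 20
f 20 21 22
f 20 22 4
f 21 1 23
f 21 23 22
f 22 23 24
f 22 24 4
f 23 1 25
f 23 25 24
f 24 25 26
f 24 26 4
f 25 1 27
f 25 27 26
f 26 27 28
f 26 28 4
f 27 1 29
f 27 29 28
f 28 29 30
f 28 30 4
f 29 1 2
f 29 2 30
f 30 2 3
f 30 3 4
f 32 31 34
f 32 34 33
f 34 31 35
f 34 35 33
f 35 31 36
f 35 36 33
f 36 31 37
f 36 37 33
f 37 31 38
f 37 38 33
f 38 31 39
f 38 39 33
f 39 31 40
f 39 40 33
f 40 31 41
f 40 41 33
f 41 31 42
f 41 42 33
f 42 31 32
f 42 32 33
f 43 54 48
f 43 48 44
f 43 44 50
f 43 50 53
f 43 53 54
f 44 48 52
f 48 54 47
f 54 53 45
f 53 50 49
f 50 44 51
f 46 52 47
f 46 47 45
f 46 45 49
f 46 49 51
f 46 51 52
f 47 52 48
f 45 47 54
f 49 45 53
f 51 49 50
f 52 51 44
f 56 55 59
f 56 59 57
f 57 59 60
f 57 60 58
f 59 55 61
f 59 61 60
f 60 61 62
f 60 62 58
f 61 55 63
f 61 63 62
f 62 63 64
f 62 64 58
f 63 55 65
f 63 65 64
f 64 65 66
f 64 66 58
f 65 55 67
f 65 67 66
f 66 67 68
f 66 68 58
f 67 55 69
f 67 69 68
f 68 69 70
f 68 70 58
f 69 55 71
f 69 71 70
f 70 71 72
f 70 72 58
f 71 55 73
f 71 73 72
f 72 73 74
f 72 74 58
f 73 55 75
f 73 75 74
f 74 75 76
f 74 76 58
f 75 55 77
f 75 77 76
f 76 77 78
f 76 78 58
f 77 55 79
f 77 79 78
f 78 79 80
f 78 80 58
f 79 55 81
f 79 81 80
f 80 81 82
f 80 82 58
f 81 55 56
f 81 56 82
f 82 56 57
f 82 57 58



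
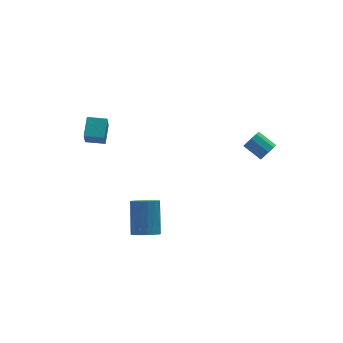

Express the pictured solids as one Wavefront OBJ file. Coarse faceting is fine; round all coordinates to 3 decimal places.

v -2.264 -2.14 -3.751
v -1.696 -2.635 -3.515
v -1.188 -1.336 -2.012
v -1.756 -0.84 -2.249
v -1.522 -2.412 -3.766
v -1.015 -1.113 -2.264
v -1.519 -2.127 -4.014
v -1.011 -0.827 -2.512
v -1.686 -1.844 -4.202
v -1.179 -0.545 -2.7
v -1.986 -1.629 -4.286
v -1.478 -0.33 -2.784
v -2.349 -1.532 -4.248
v -1.841 -0.232 -2.746
v -2.693 -1.573 -4.096
v -2.185 -0.274 -2.594
v -2.938 -1.744 -3.865
v -2.431 -0.445 -2.363
v -3.029 -2.006 -3.608
v -2.522 -0.707 -2.106
v -2.945 -2.299 -3.384
v -2.437 -0.999 -1.881
v -2.704 -2.555 -3.243
v -2.197 -1.255 -1.741
v -2.363 -2.716 -3.22
v -1.856 -1.416 -1.717
v -1.999 -2.745 -3.317
v -1.492 -1.445 -1.815
v 4.239 -3.11 1.688
v 4.688 -3.07 2.085
v 4.109 -2.17 2.648
v 3.661 -2.21 2.252
v 4.761 -2.823 1.765
v 4.182 -1.923 2.329
v 4.59 -2.711 1.409
v 4.011 -1.81 1.973
v 4.255 -2.785 1.184
v 3.676 -1.884 1.748
v 3.913 -3.012 1.195
v 3.334 -2.111 1.759
v 3.723 -3.284 1.436
v 3.145 -2.384 2
v 3.776 -3.476 1.796
v 3.197 -2.575 2.359
v 4.045 -3.496 2.105
v 3.466 -2.595 2.668
v 4.405 -3.336 2.219
v 3.826 -2.435 2.783
v -2.886 1.823 0.751
v -3.155 1.243 1.872
v -3.829 2.347 0.796
v -4.099 1.767 1.916
v -2.341 2.753 1.364
v -2.611 2.173 2.484
v -3.285 3.277 1.408
v -3.554 2.697 2.529
f 2 1 5
f 2 5 3
f 3 5 6
f 3 6 4
f 5 1 7
f 5 7 6
f 6 7 8
f 6 8 4
f 7 1 9
f 7 9 8
f 8 9 10
f 8 10 4
f 9 1 11
f 9 11 10
f 10 11 12
f 10 12 4
f 11 1 13
f 11 13 12
f 12 13 14
f 12 14 4
f 13 1 15
f 13 15 14
f 14 15 16
f 14 16 4
f 15 1 17
f 15 17 16
f 16 17 18
f 16 18 4
f 17 1 19
f 17 19 18
f 18 19 20
f 18 20 4
f 19 1 21
f 19 21 20
f 20 21 22
f 20 22 4
f 21 1 23
f 21 23 22
f 22 23 24
f 22 24 4
f 23 1 25
f 23 25 24
f 24 25 26
f 24 26 4
f 25 1 27
f 25 27 26
f 26 27 28
f 26 28 4
f 27 1 2
f 27 2 28
f 28 2 3
f 28 3 4
f 30 29 33
f 30 33 31
f 31 33 34
f 31 34 32
f 33 29 35
f 33 35 34
f 34 35 36
f 34 36 32
f 35 29 37
f 35 37 36
f 36 37 38
f 36 38 32
f 37 29 39
f 37 39 38
f 38 39 40
f 38 40 32
f 39 29 41
f 39 41 40
f 40 41 42
f 40 42 32
f 41 29 43
f 41 43 42
f 42 43 44
f 42 44 32
f 43 29 45
f 43 45 44
f 44 45 46
f 44 46 32
f 45 29 47
f 45 47 46
f 46 47 48
f 46 48 32
f 47 29 30
f 47 30 48
f 48 30 31
f 48 31 32
f 50 52 49
f 53 50 49
f 49 52 51
f 51 53 49
f 50 56 52
f 54 50 53
f 54 56 50
f 52 56 51
f 55 53 51
f 51 56 55
f 55 54 53
f 56 54 55

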